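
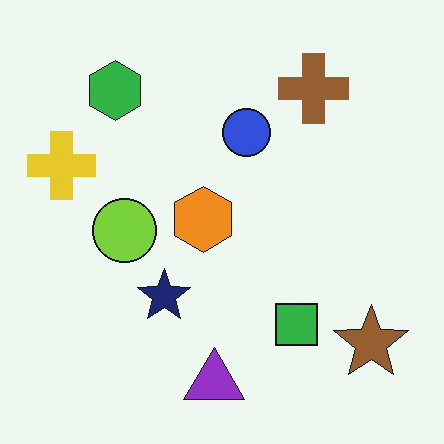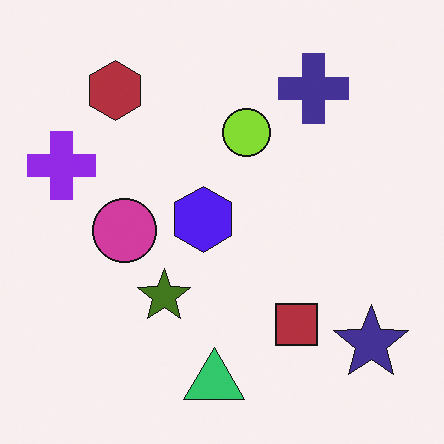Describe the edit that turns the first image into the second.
The transformation is: hue-shifted by a large amount.

Every shape's color has rotated by the same amount around the hue wheel — a uniform hue shift.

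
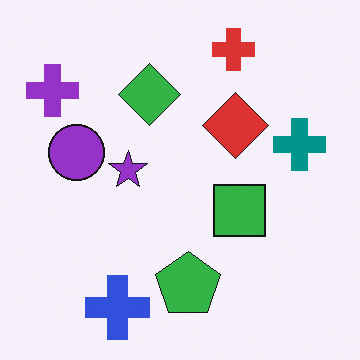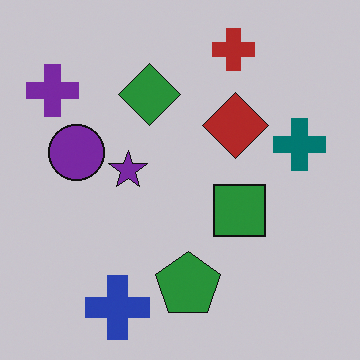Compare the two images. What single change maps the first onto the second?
This is the original image slightly darkened.

Every pixel — background and shapes alike — is uniformly darkened.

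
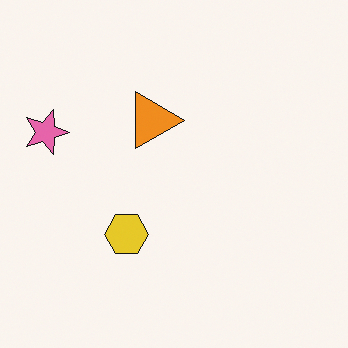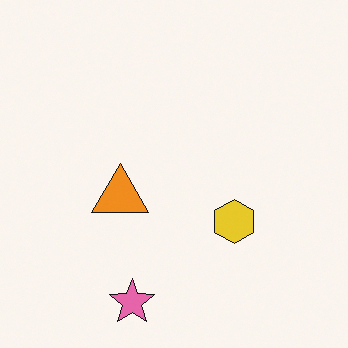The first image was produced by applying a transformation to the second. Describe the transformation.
The first image is the second rotated 90° clockwise.

The pink star sits in the bottom of the second image and the left of the first — consistent with a whole-image 90° clockwise rotation.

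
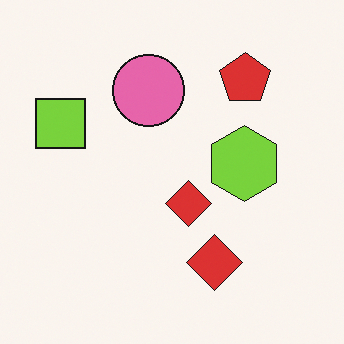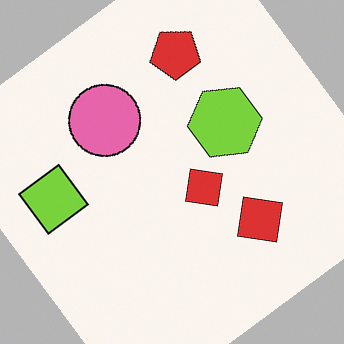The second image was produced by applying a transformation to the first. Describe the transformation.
The second image is the first rotated counter-clockwise by a large amount — several tens of degrees.

Every shape is tilted by the same angle and the image corners show triangular fill wedges — a whole-image rotation by a non-right angle.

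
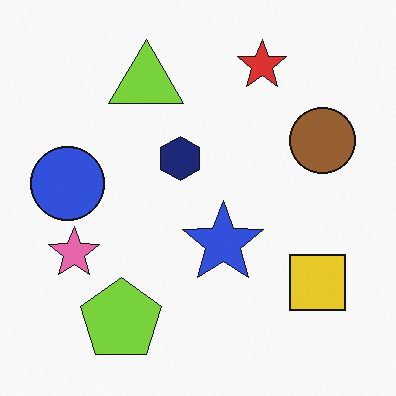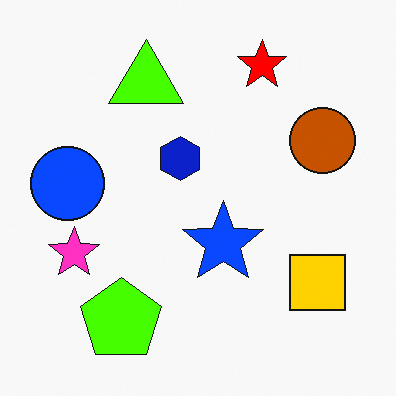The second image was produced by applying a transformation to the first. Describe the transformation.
The transformation is: heavily oversaturated.

All colors are more vivid — a global saturation change.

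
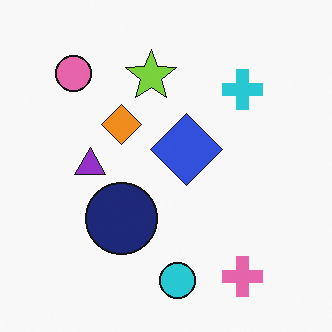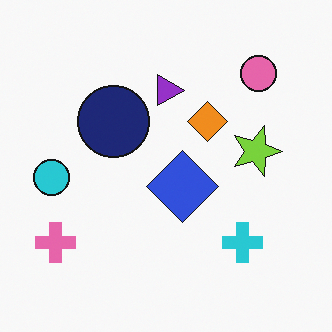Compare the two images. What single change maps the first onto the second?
This is the original image rotated 90° clockwise.

The pink cross sits in the bottom-right of the first image and the bottom-left of the second — consistent with a whole-image 90° clockwise rotation.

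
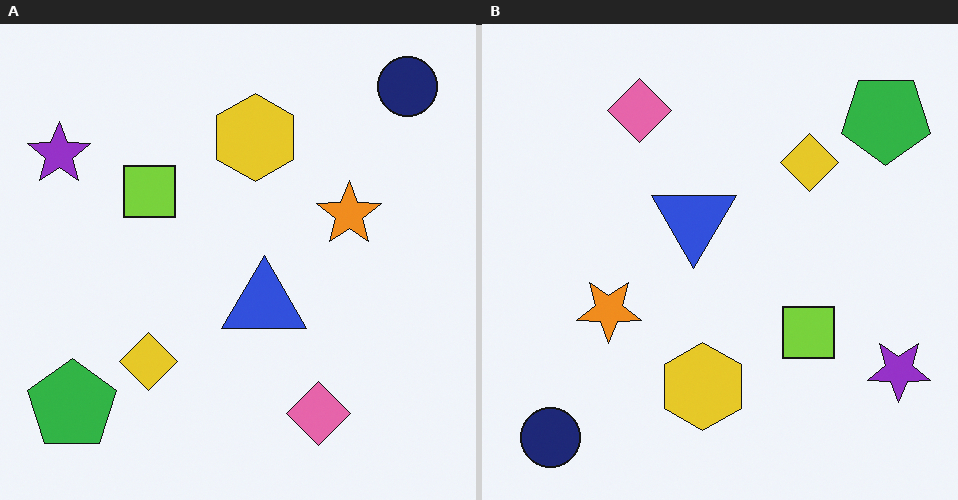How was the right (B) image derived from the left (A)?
The right (B) image is the left (A) rotated 180°.

The navy circle sits in the top-right of the left (A) image and the bottom-left of the right (B) — consistent with a whole-image 180° rotation.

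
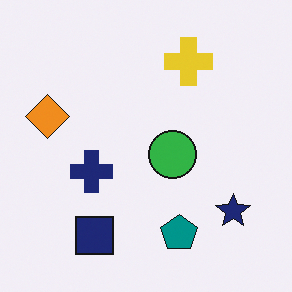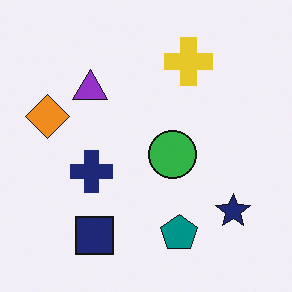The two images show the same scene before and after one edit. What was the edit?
The image was overlaid with an additional purple triangle.

A purple triangle appears in the second image that is absent from the first.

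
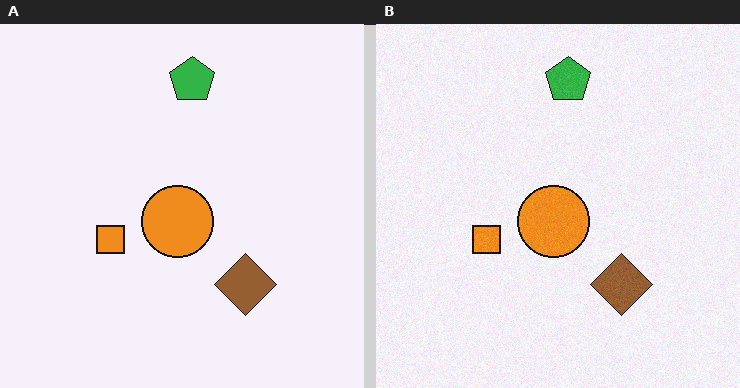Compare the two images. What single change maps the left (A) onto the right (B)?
Degraded with a light layer of grain.

Random speckle covers the whole image, including the flat background.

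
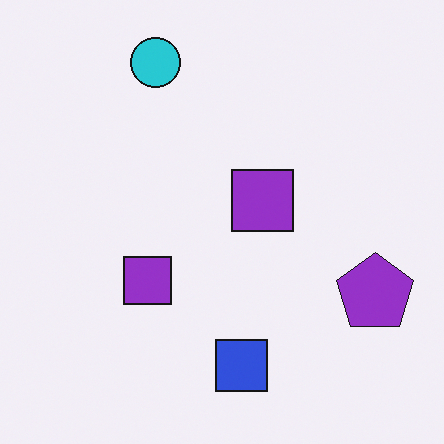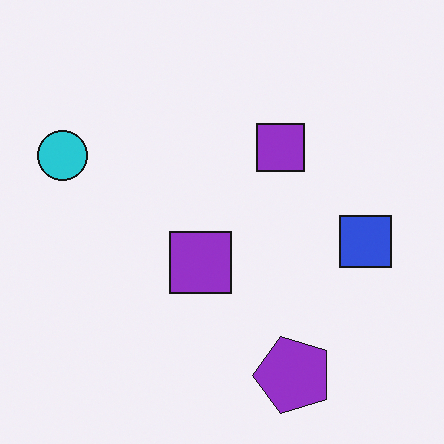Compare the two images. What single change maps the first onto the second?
This is the original image transposed (reflected across the top-left ↔ bottom-right diagonal).

Shapes have swapped their row and column positions — what was in the top-right is now in the bottom-left — a diagonal reflection.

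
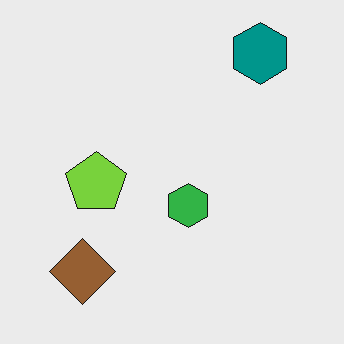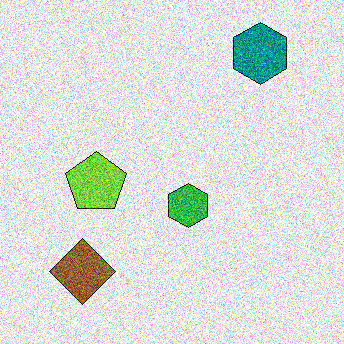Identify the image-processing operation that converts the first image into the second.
The image was degraded with a thick layer of grain.

Random speckle covers the whole image, including the flat background.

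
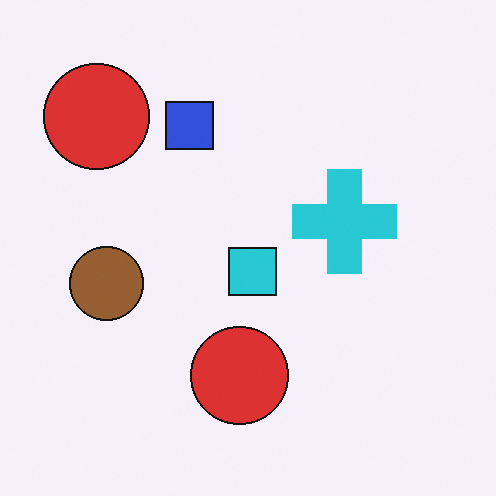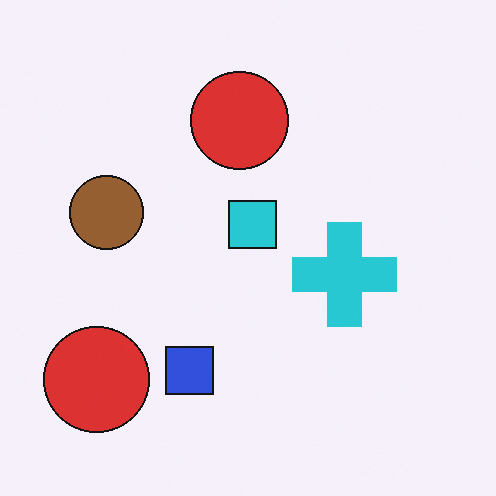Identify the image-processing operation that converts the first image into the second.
The transformation is: flipped vertically (top ↔ bottom).

The blue square is in the top of the first image and the bottom of the second — shapes on opposite sides of the horizontal midline have swapped in a mirror flip.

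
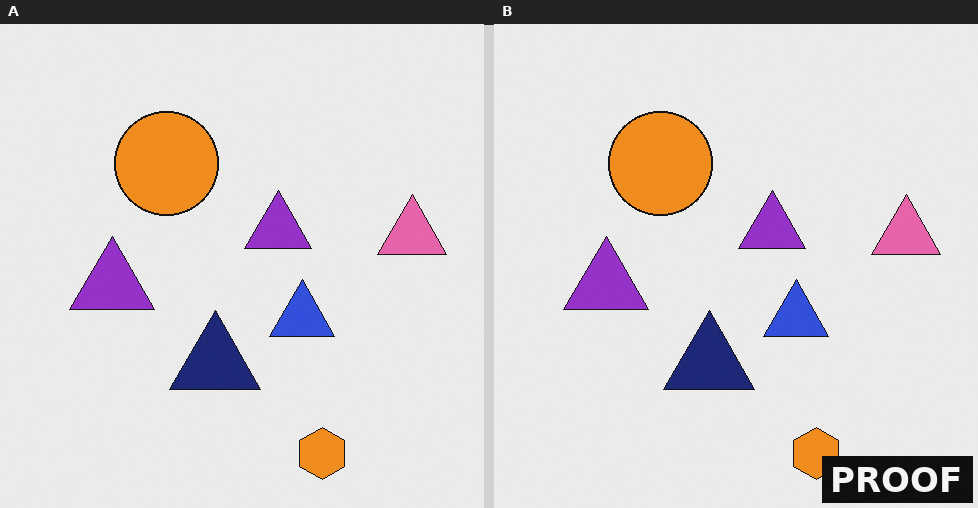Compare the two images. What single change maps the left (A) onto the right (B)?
The right (B) image is the left (A) watermarked with the text "PROOF" in the lower-right corner.

A dark label reading "PROOF" appears in the lower-right corner.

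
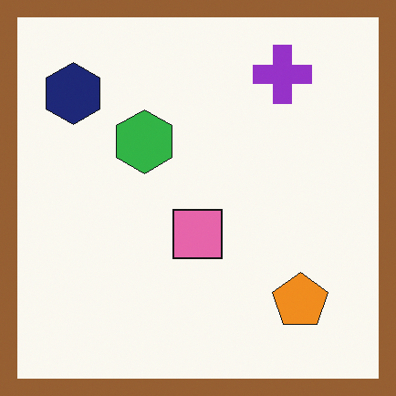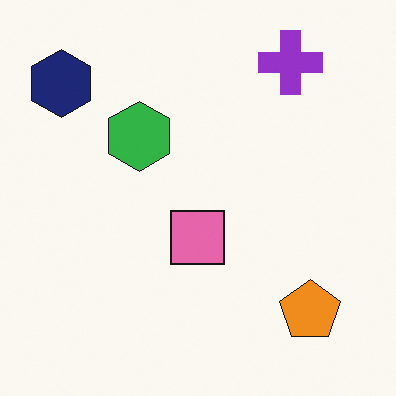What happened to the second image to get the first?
The image was framed with a brown border.

A solid brown frame runs around the edge of the first image, with the content slightly shrunk inside it.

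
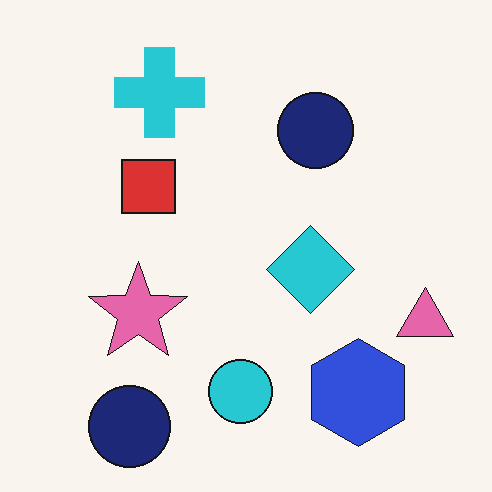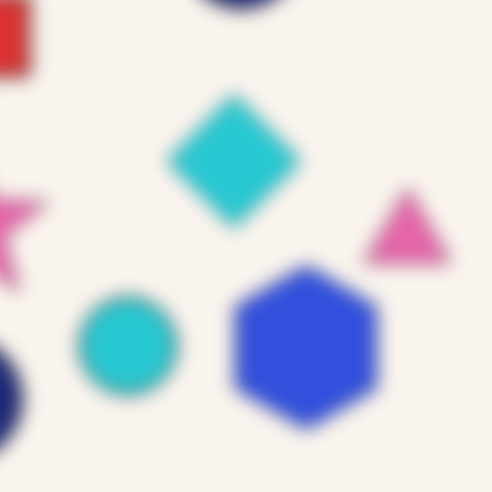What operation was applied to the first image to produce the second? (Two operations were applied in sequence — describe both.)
The transformation is: strongly gaussian-blurred, then cropped slightly and scaled back up.

Shape edges and outlines are uniformly softened across the whole image. The visible shapes are larger and the field of view is narrower; shapes near the original edges may be partly or wholly outside the frame — a crop-and-rescale.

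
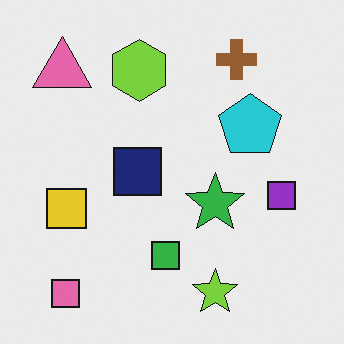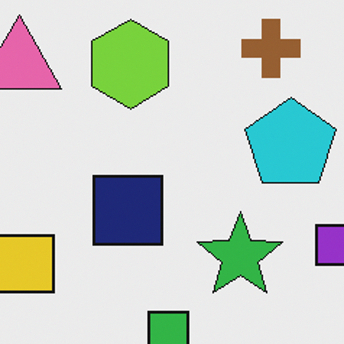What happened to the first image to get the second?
Cropped to a modestly smaller region and rescaled.

The visible shapes are larger and the field of view is narrower; shapes near the original edges may be partly or wholly outside the frame — a crop-and-rescale.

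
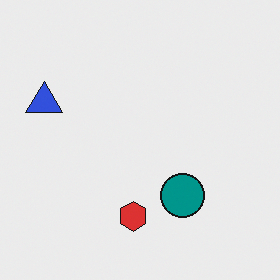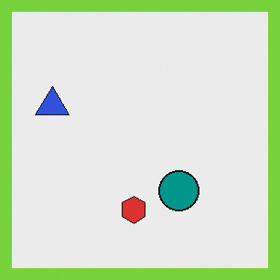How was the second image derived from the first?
The transformation is: framed with a lime border.

A solid lime frame runs around the edge of the second image, with the content slightly shrunk inside it.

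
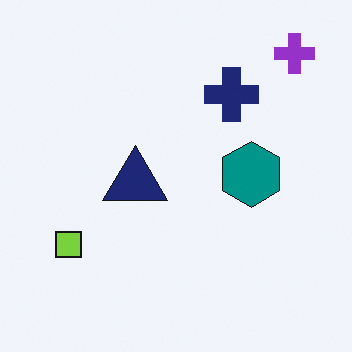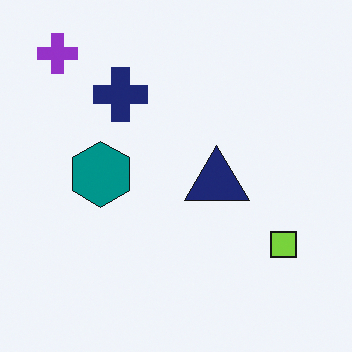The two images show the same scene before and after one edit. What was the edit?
The transformation is: flipped horizontally (left ↔ right).

The purple cross is in the top-right of the first image and the top-left of the second — shapes on opposite sides of the vertical midline have swapped in a mirror flip.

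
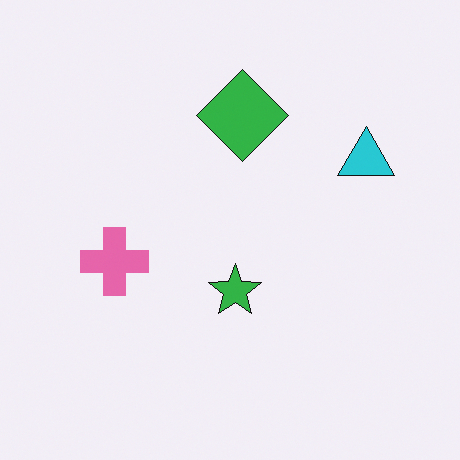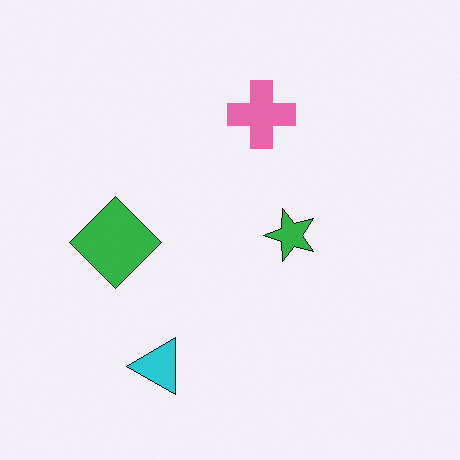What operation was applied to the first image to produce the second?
This is the original image transposed (reflected across the top-left ↔ bottom-right diagonal).

Shapes have swapped their row and column positions — what was in the top-right is now in the bottom-left — a diagonal reflection.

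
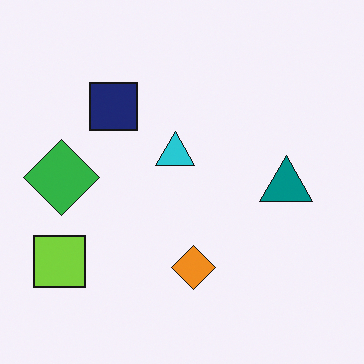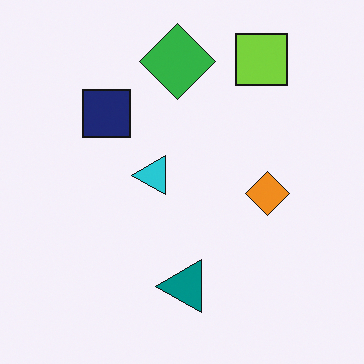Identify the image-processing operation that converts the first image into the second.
It was transposed (reflected across the top-left ↔ bottom-right diagonal).

Shapes have swapped their row and column positions — what was in the top-right is now in the bottom-left — a diagonal reflection.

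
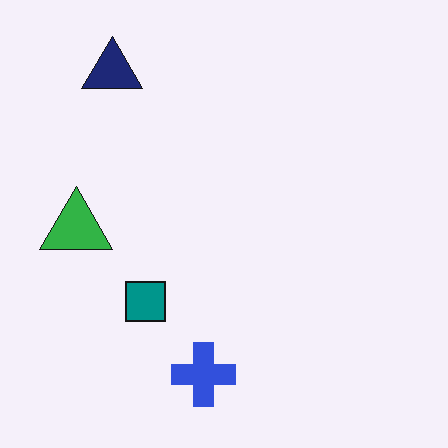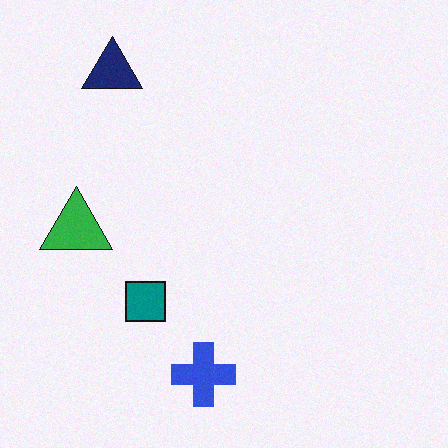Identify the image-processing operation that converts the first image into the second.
Degraded with light additive noise.

Random speckle covers the whole image, including the flat background.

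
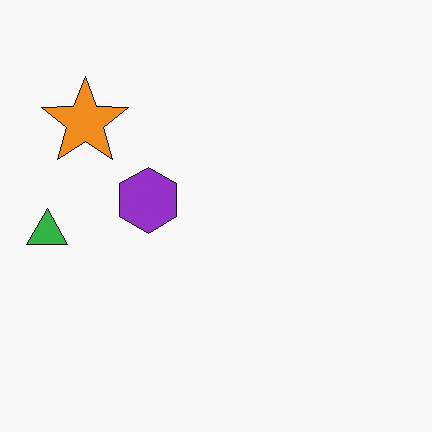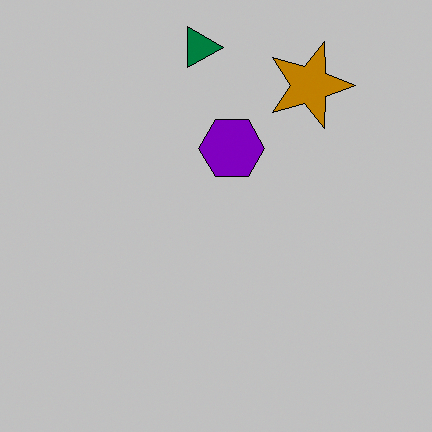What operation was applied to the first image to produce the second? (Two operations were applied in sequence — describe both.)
The second image is the first rotated 90° clockwise, then aggressively posterized.

The green triangle sits in the left of the first image and the top of the second — consistent with a whole-image 90° clockwise rotation. Each flat color has snapped to a coarser quantized level — most visibly, the near-white background has dropped to a flat grey.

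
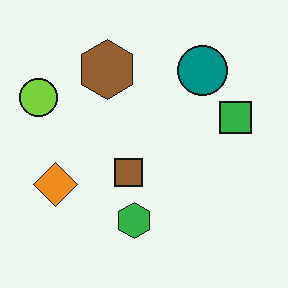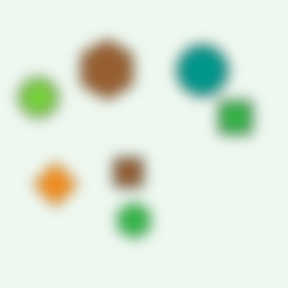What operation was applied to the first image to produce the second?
It was heavily blurred.

Shape edges and outlines are uniformly softened across the whole image.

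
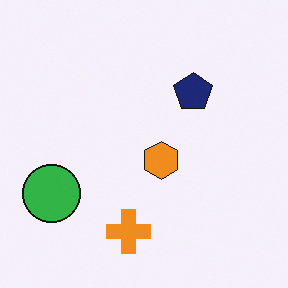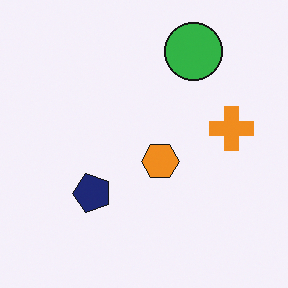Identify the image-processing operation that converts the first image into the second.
The second image is the first transposed (reflected across the top-left ↔ bottom-right diagonal).

Shapes have swapped their row and column positions — what was in the top-right is now in the bottom-left — a diagonal reflection.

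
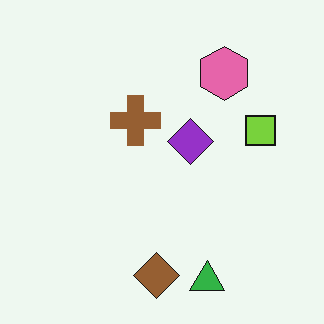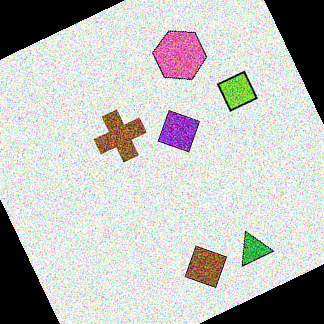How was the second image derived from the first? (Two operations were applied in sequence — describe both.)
Degraded with a thick layer of grain, then rotated counter-clockwise by a clearly visible amount.

Random speckle covers the whole image, including the flat background. Every shape is tilted by the same angle and the image corners show triangular fill wedges — a whole-image rotation by a non-right angle.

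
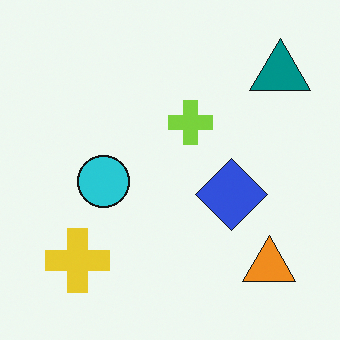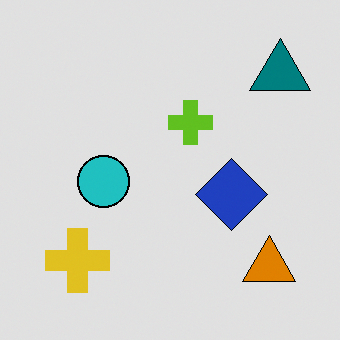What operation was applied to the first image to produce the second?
The transformation is: posterized to a reduced palette.

Each flat color has snapped to a coarser quantized level — most visibly, the near-white background has dropped to a flat grey.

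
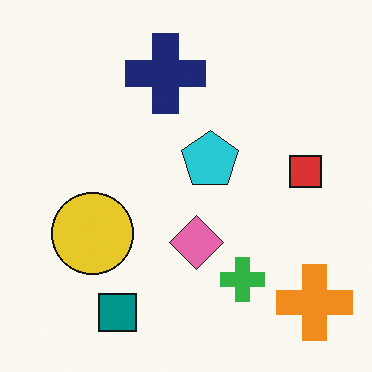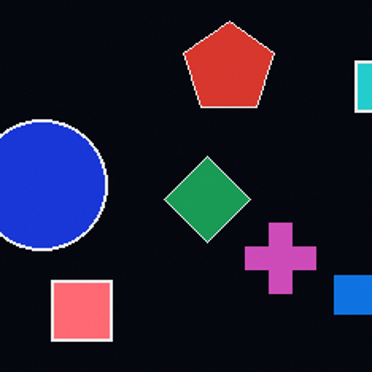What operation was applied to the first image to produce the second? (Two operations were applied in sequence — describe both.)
This is the original image cropped slightly and scaled back up, then color-inverted (negative).

The visible shapes are larger and the field of view is narrower; shapes near the original edges may be partly or wholly outside the frame — a crop-and-rescale. The light background has become dark and every shape's color is its complement — a photographic negative.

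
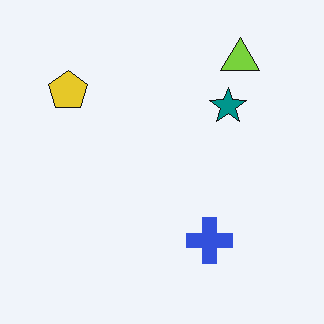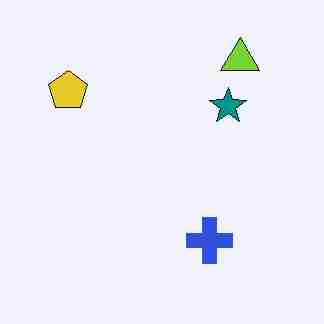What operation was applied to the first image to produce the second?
It was degraded with heavy JPEG compression.

Blocky 8×8 compression artifacts appear around shape edges and the flat background shows ringing — characteristic JPEG degradation.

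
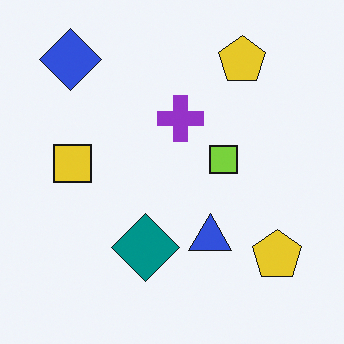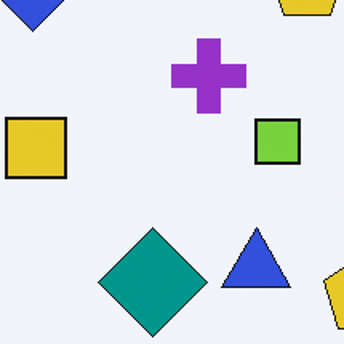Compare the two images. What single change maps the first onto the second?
The image was cropped slightly and scaled back up.

The visible shapes are larger and the field of view is narrower; shapes near the original edges may be partly or wholly outside the frame — a crop-and-rescale.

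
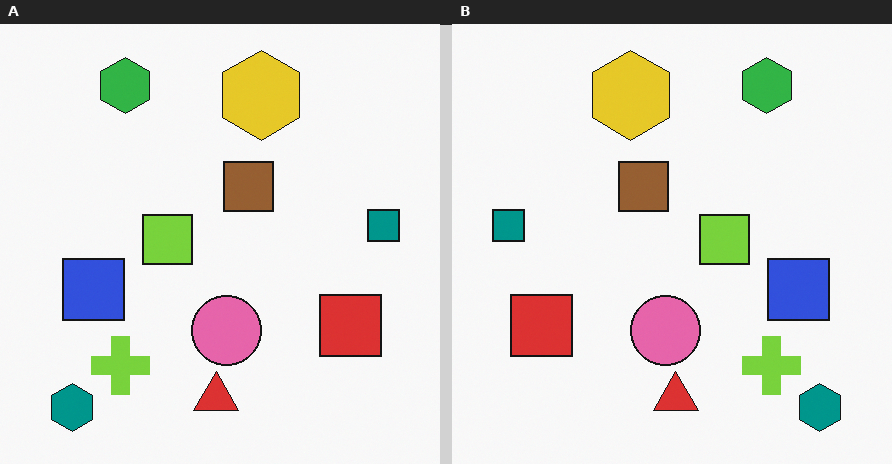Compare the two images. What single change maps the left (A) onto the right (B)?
The image was flipped horizontally (left ↔ right).

The teal square is in the right of the left (A) image and the left of the right (B) — shapes on opposite sides of the vertical midline have swapped in a mirror flip.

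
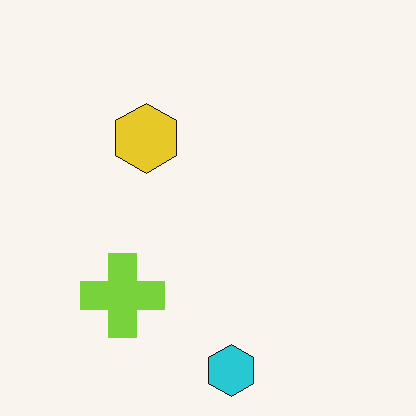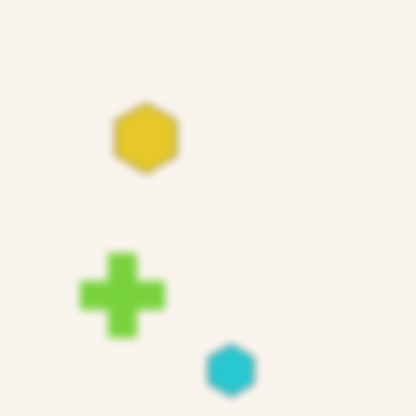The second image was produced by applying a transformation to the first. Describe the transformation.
Noticeably gaussian-blurred.

Shape edges and outlines are uniformly softened across the whole image.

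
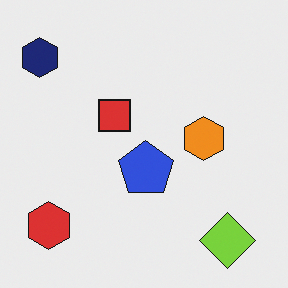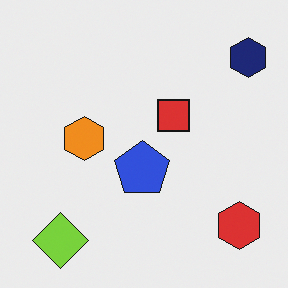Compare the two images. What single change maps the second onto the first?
The image was flipped horizontally (left ↔ right).

The navy hexagon is in the top-right of the second image and the top-left of the first — shapes on opposite sides of the vertical midline have swapped in a mirror flip.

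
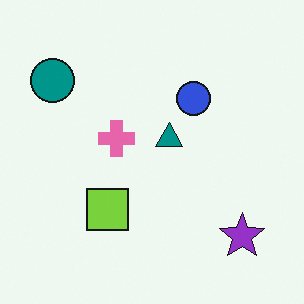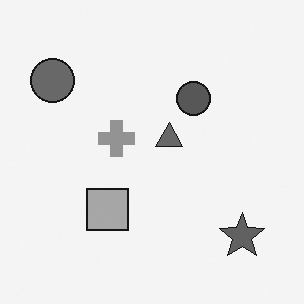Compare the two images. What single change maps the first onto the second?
The image was converted to grayscale.

All color is removed — every shape is now a shade of grey.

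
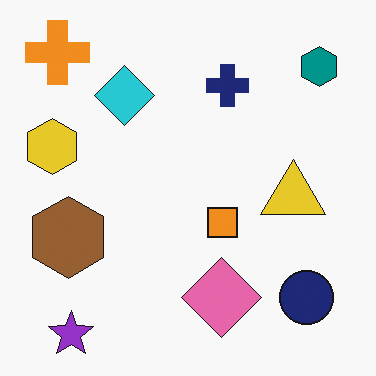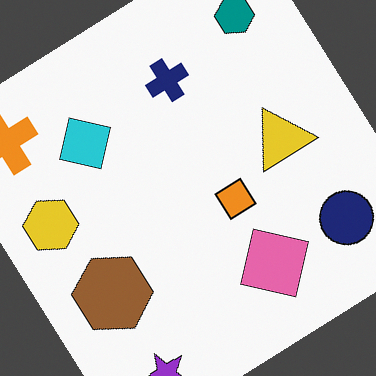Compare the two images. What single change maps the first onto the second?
It was rotated counter-clockwise by a large amount — several tens of degrees.

Every shape is tilted by the same angle and the image corners show triangular fill wedges — a whole-image rotation by a non-right angle.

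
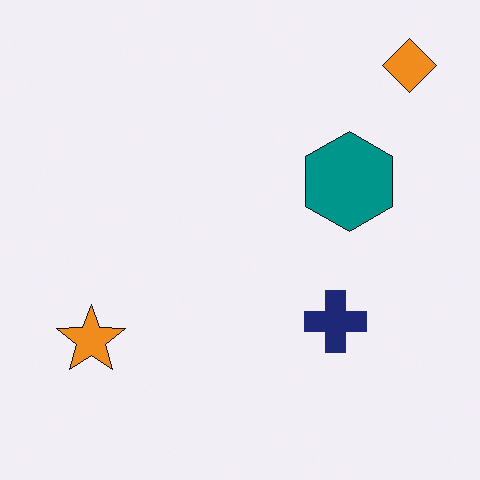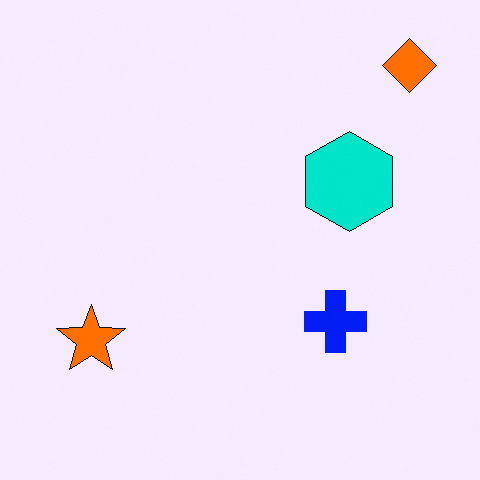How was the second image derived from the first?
The second image is the first made much more vivid (saturation change).

All colors are more vivid — a global saturation change.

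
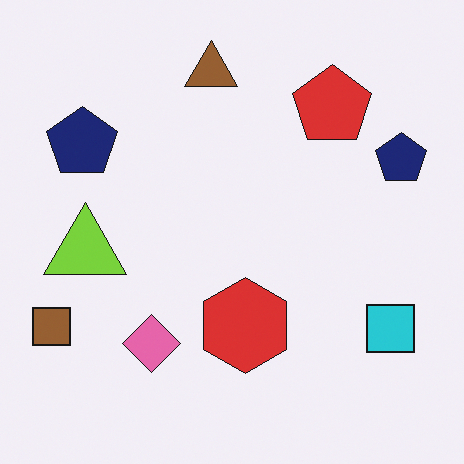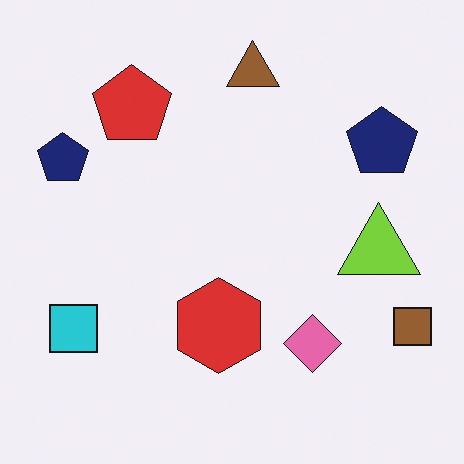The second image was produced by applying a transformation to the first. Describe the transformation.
The transformation is: flipped horizontally (left ↔ right).

The brown square is in the bottom-left of the first image and the bottom-right of the second — shapes on opposite sides of the vertical midline have swapped in a mirror flip.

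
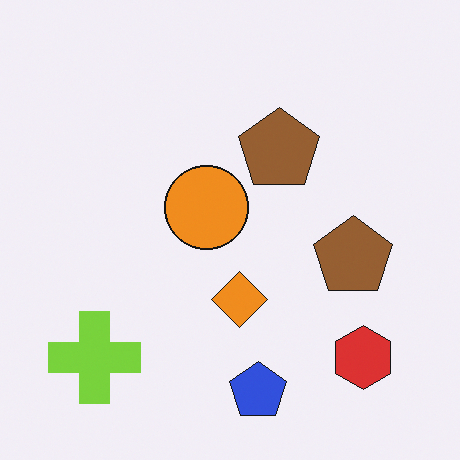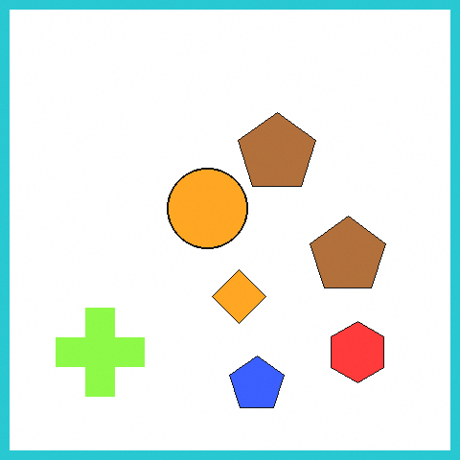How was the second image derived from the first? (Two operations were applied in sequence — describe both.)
This is the original image brightened a little, then framed with a cyan border.

Every pixel — background and shapes alike — is uniformly brightened. A solid cyan frame runs around the edge of the second image, with the content slightly shrunk inside it.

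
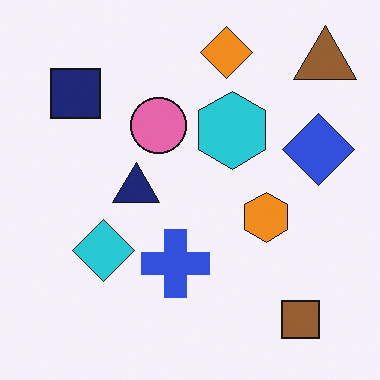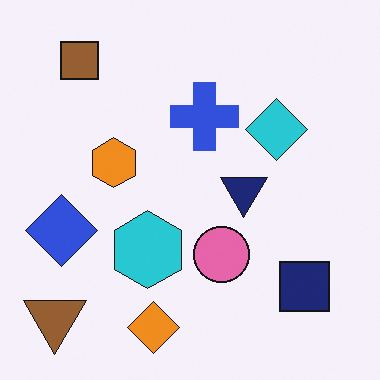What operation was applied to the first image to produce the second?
The image was rotated 180°.

The brown triangle sits in the top-right of the first image and the bottom-left of the second — consistent with a whole-image 180° rotation.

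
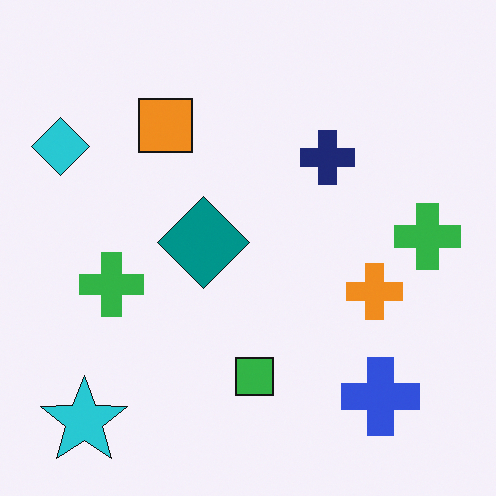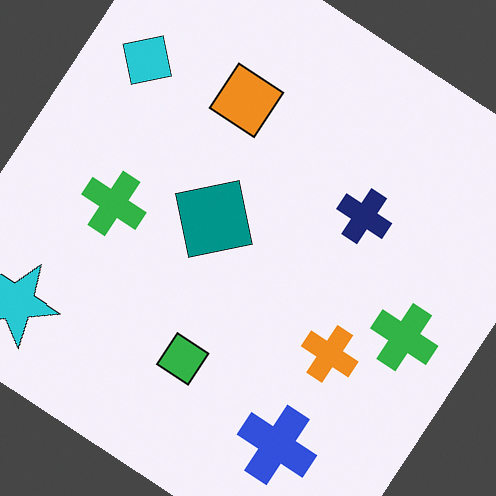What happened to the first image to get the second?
The image was rotated clockwise by a large amount — several tens of degrees.

Every shape is tilted by the same angle and the image corners show triangular fill wedges — a whole-image rotation by a non-right angle.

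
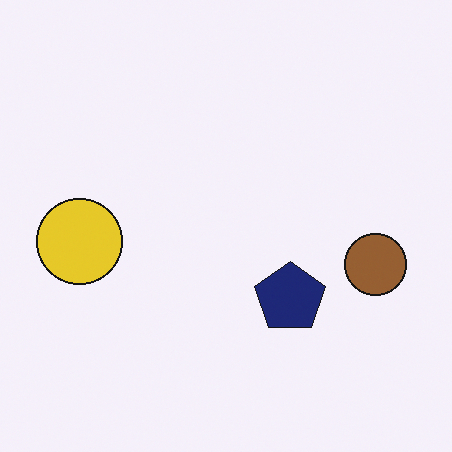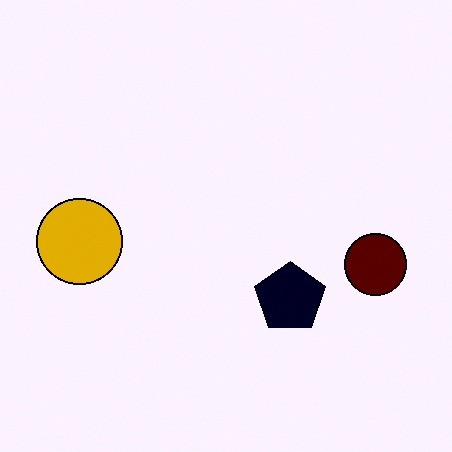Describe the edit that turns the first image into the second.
The transformation is: given much higher contrast.

Tones are pushed away from mid-grey across the whole image — a global contrast change.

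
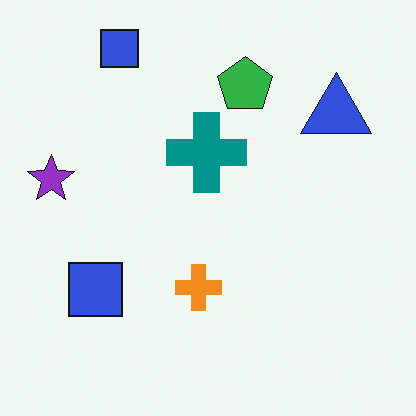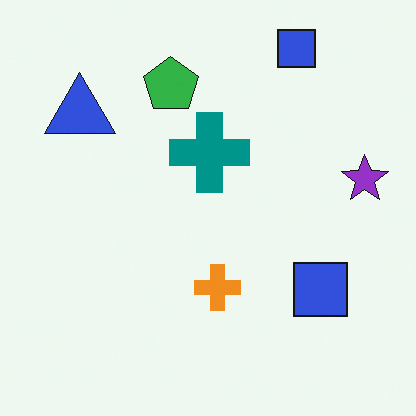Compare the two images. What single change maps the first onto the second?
The image was flipped horizontally (left ↔ right).

The purple star is in the left of the first image and the right of the second — shapes on opposite sides of the vertical midline have swapped in a mirror flip.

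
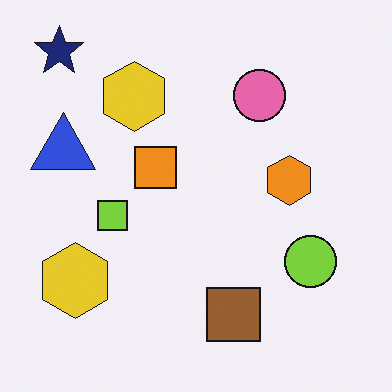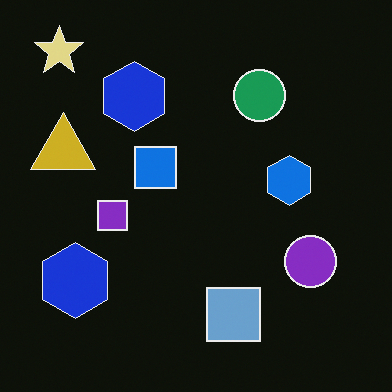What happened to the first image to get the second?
The image was color-inverted (negative).

The light background has become dark and every shape's color is its complement — a photographic negative.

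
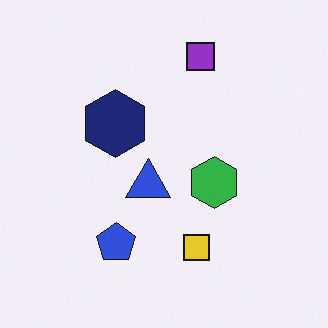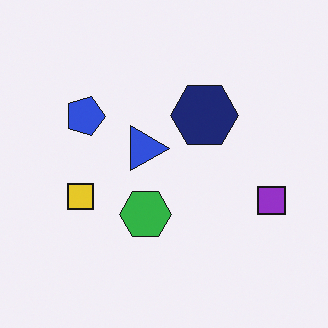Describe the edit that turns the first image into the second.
Rotated 90° clockwise.

The purple square sits in the top of the first image and the right of the second — consistent with a whole-image 90° clockwise rotation.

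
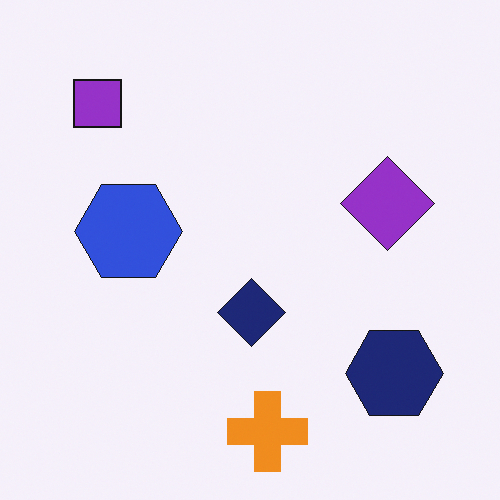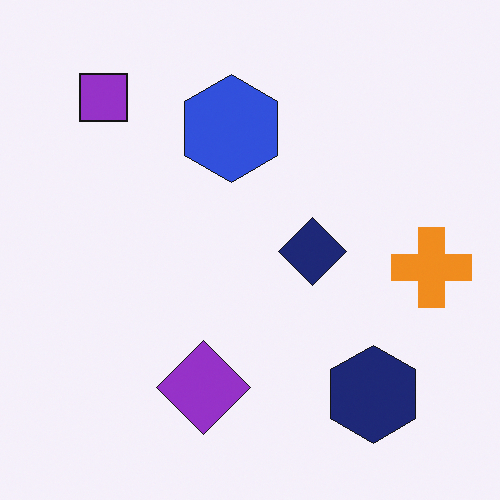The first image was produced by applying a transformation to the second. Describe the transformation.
The transformation is: transposed (reflected across the top-left ↔ bottom-right diagonal).

Shapes have swapped their row and column positions — what was in the top-right is now in the bottom-left — a diagonal reflection.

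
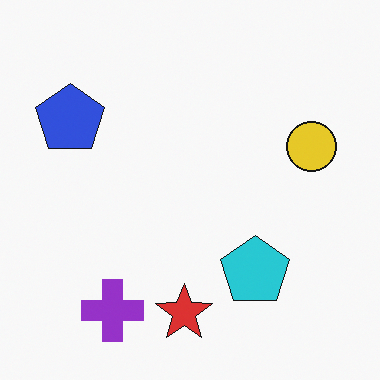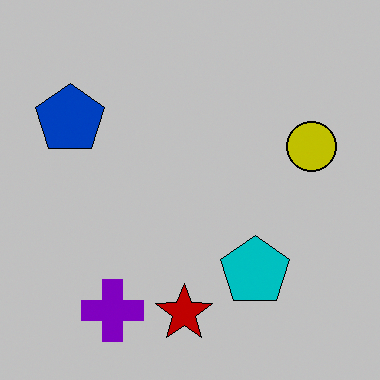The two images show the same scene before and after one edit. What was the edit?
The image was heavily posterized to just a handful of flat colors.

Each flat color has snapped to a coarser quantized level — most visibly, the near-white background has dropped to a flat grey.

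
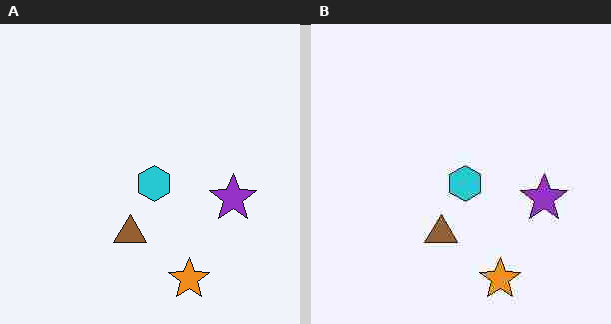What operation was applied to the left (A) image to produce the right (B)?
It was degraded with heavy JPEG compression.

Blocky 8×8 compression artifacts appear around shape edges and the flat background shows ringing — characteristic JPEG degradation.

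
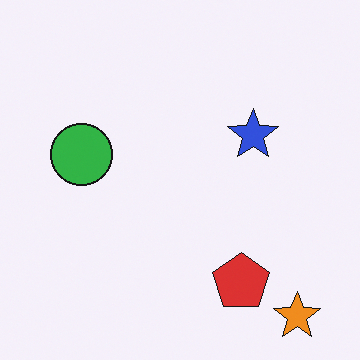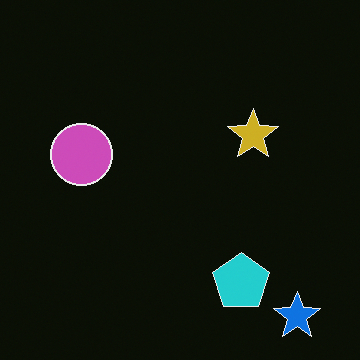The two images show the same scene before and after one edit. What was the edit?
The transformation is: color-inverted (negative).

The light background has become dark and every shape's color is its complement — a photographic negative.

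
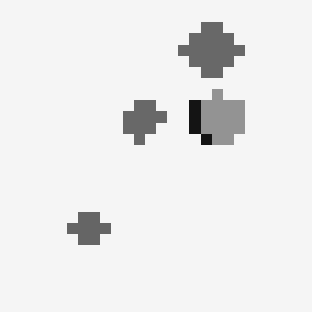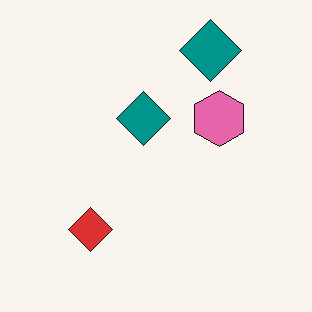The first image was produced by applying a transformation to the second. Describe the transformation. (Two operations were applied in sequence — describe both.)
The image was converted to grayscale, then heavily pixelated into large blocks.

All color is removed — every shape is now a shade of grey. Shapes are reduced to large square blocks; fine edges and outlines are lost — a downscale-then-upscale (mosaic) effect.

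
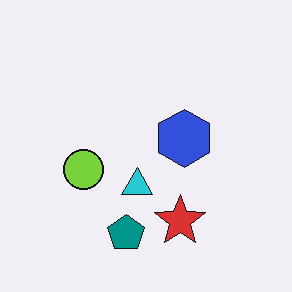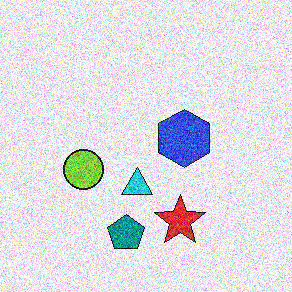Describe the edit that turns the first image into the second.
Degraded with a thick layer of grain.

Random speckle covers the whole image, including the flat background.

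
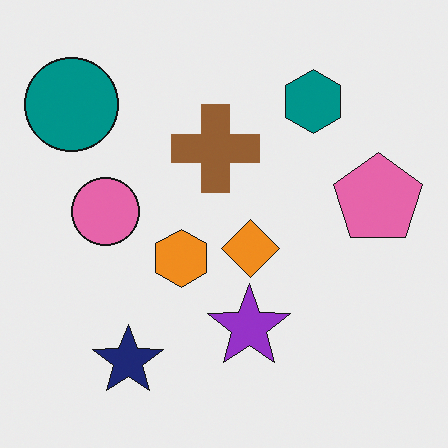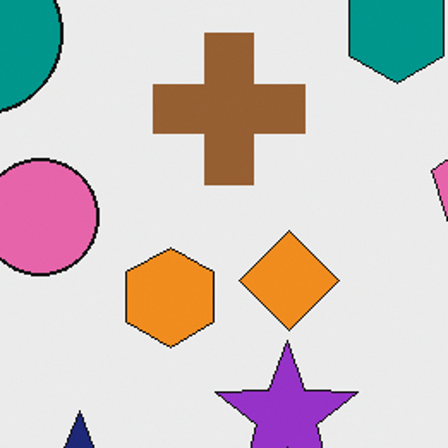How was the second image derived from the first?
The transformation is: cropped to a noticeably smaller region and rescaled.

The visible shapes are larger and the field of view is narrower; shapes near the original edges may be partly or wholly outside the frame — a crop-and-rescale.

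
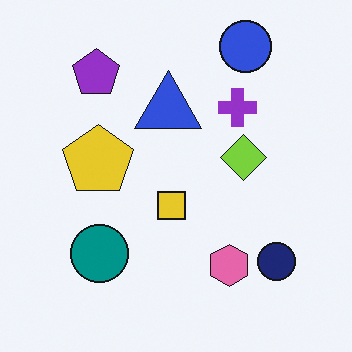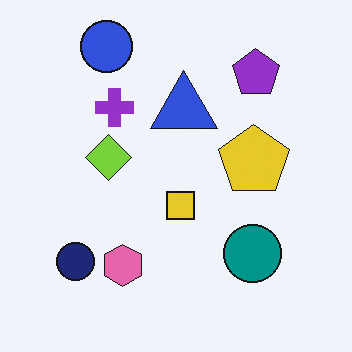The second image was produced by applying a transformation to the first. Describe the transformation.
Flipped horizontally (left ↔ right).

The navy circle is in the bottom-right of the first image and the bottom-left of the second — shapes on opposite sides of the vertical midline have swapped in a mirror flip.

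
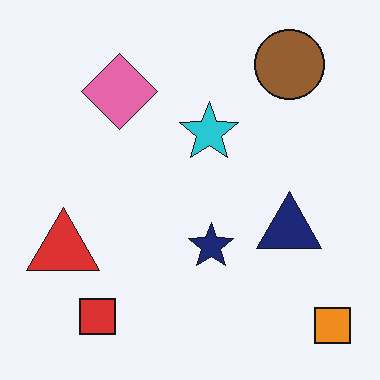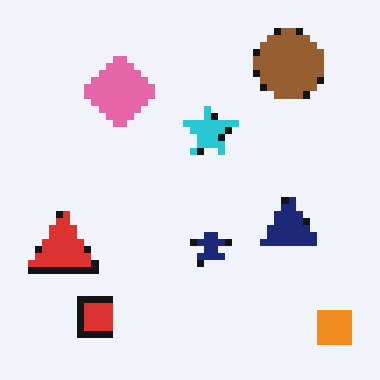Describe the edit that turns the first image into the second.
This is the original image moderately pixelated.

Shapes are reduced to large square blocks; fine edges and outlines are lost — a downscale-then-upscale (mosaic) effect.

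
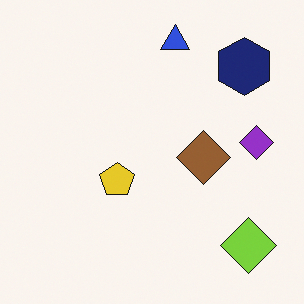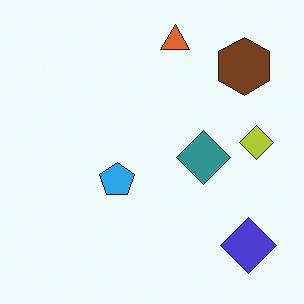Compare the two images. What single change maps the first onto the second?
It was hue-shifted through roughly a third of the color wheel.

Every shape's color has rotated by the same amount around the hue wheel — a uniform hue shift.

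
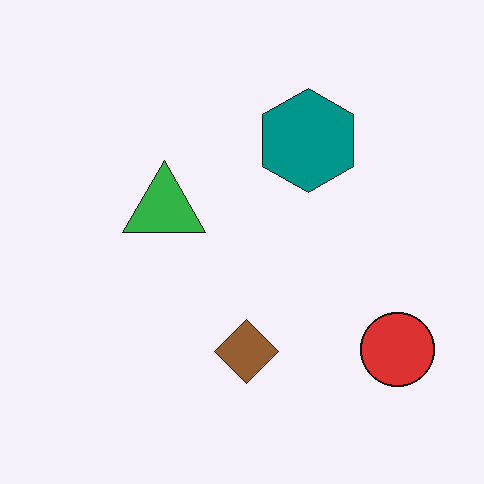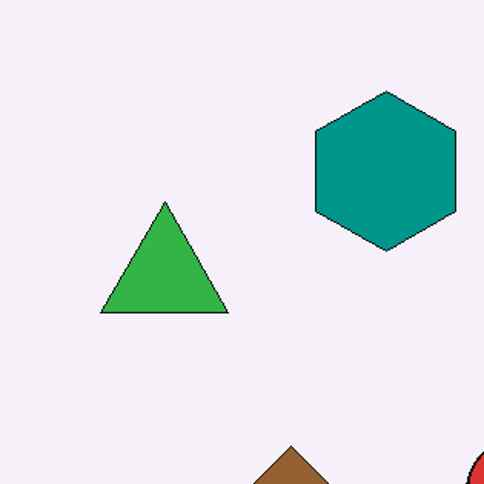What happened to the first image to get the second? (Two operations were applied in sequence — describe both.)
This is the original image cropped to a modestly smaller region and rescaled, then given moderate JPEG compression.

The visible shapes are larger and the field of view is narrower; shapes near the original edges may be partly or wholly outside the frame — a crop-and-rescale. Blocky 8×8 compression artifacts appear around shape edges and the flat background shows ringing — characteristic JPEG degradation.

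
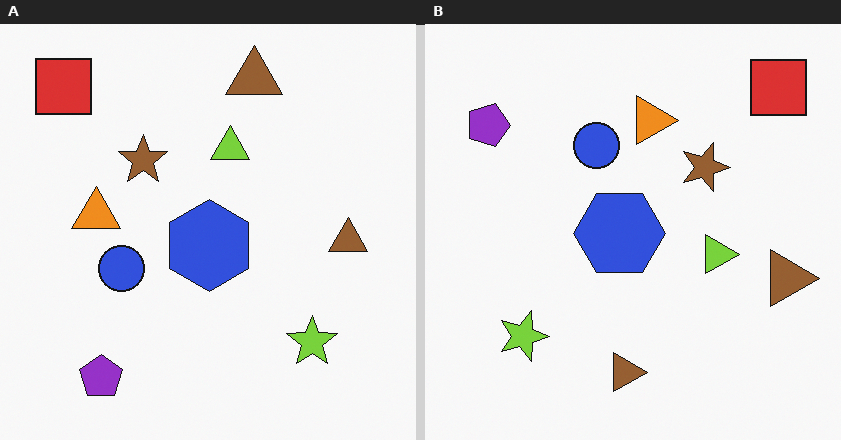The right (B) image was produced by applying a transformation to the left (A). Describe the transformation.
The transformation is: rotated 90° clockwise.

The red square sits in the top-left of the left (A) image and the top-right of the right (B) — consistent with a whole-image 90° clockwise rotation.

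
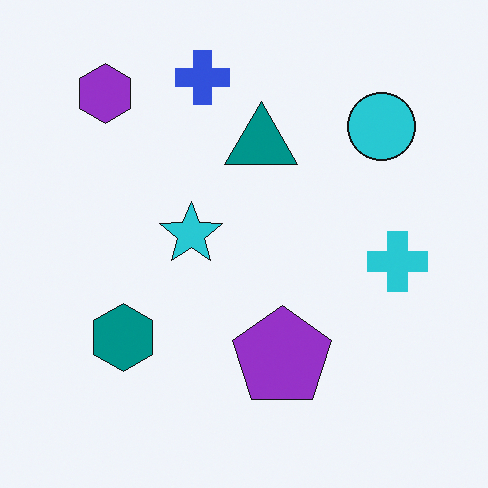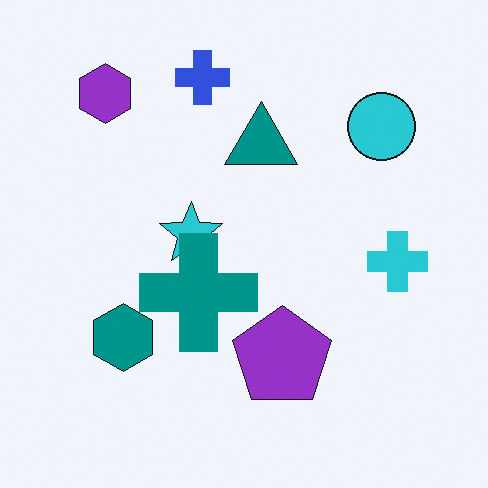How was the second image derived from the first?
The second image is the first overlaid with an additional teal cross.

A teal cross appears in the second image that is absent from the first.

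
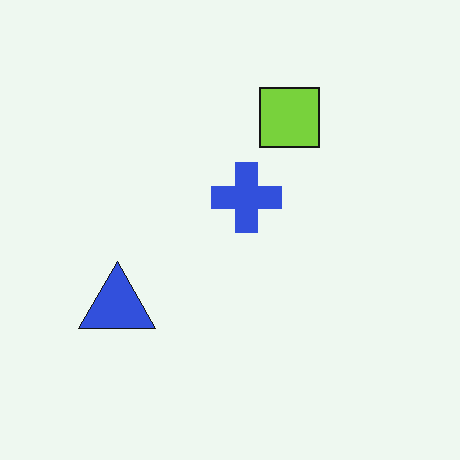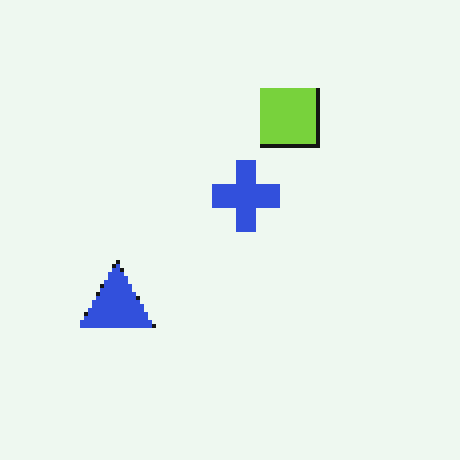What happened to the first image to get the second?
The image was lightly pixelated (a mild mosaic effect).

Shapes are reduced to large square blocks; fine edges and outlines are lost — a downscale-then-upscale (mosaic) effect.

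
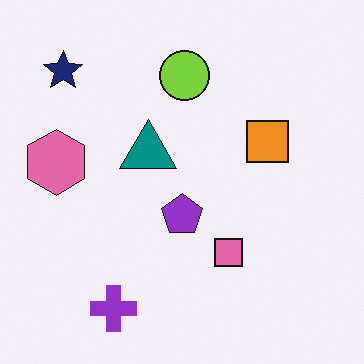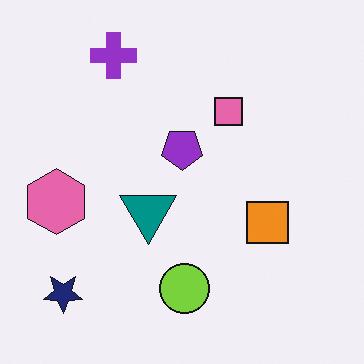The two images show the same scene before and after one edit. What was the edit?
It was flipped vertically (top ↔ bottom).

The purple cross is in the bottom-left of the first image and the top-left of the second — shapes on opposite sides of the horizontal midline have swapped in a mirror flip.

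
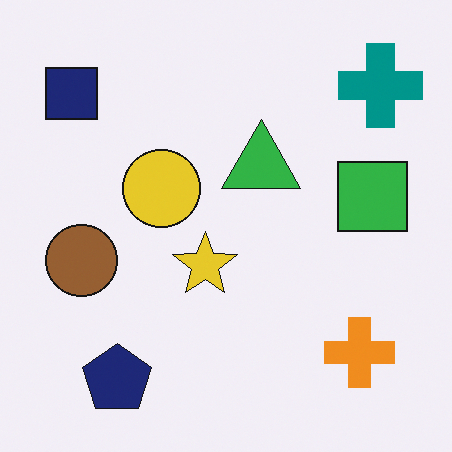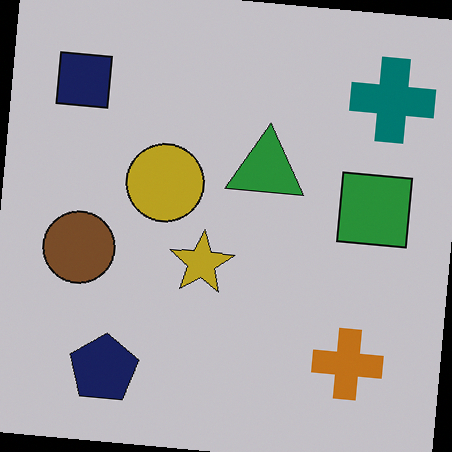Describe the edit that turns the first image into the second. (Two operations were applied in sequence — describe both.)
The second image is the first darkened a little, then rotated clockwise by a few degrees.

Every pixel — background and shapes alike — is uniformly darkened. Every shape is tilted by the same angle and the image corners show triangular fill wedges — a whole-image rotation by a non-right angle.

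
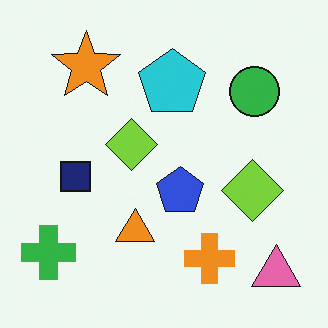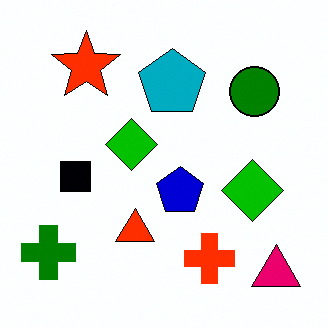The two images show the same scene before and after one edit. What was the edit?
Given much higher contrast.

Tones are pushed away from mid-grey across the whole image — a global contrast change.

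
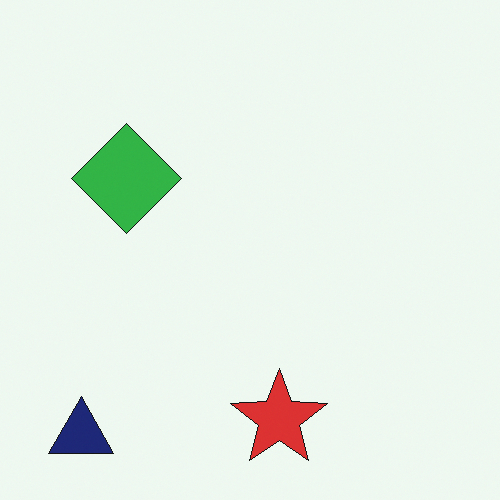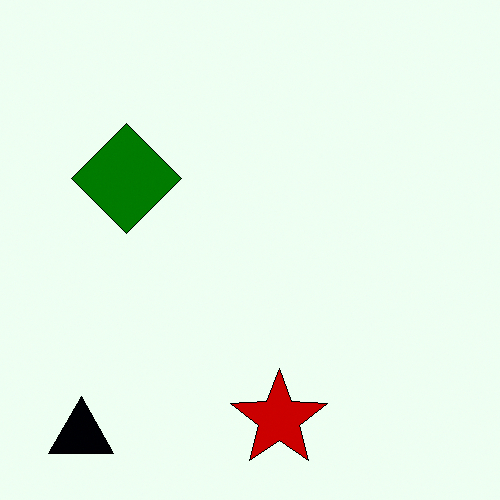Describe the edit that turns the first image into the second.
The image was boosted in contrast.

Tones are pushed away from mid-grey across the whole image — a global contrast change.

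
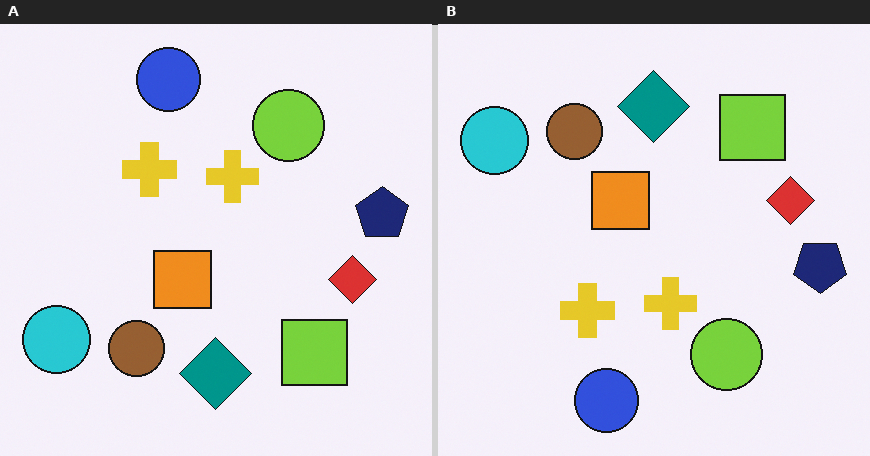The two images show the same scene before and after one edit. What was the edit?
The right (B) image is the left (A) flipped vertically (top ↔ bottom).

The blue circle is in the top of the left (A) image and the bottom of the right (B) — shapes on opposite sides of the horizontal midline have swapped in a mirror flip.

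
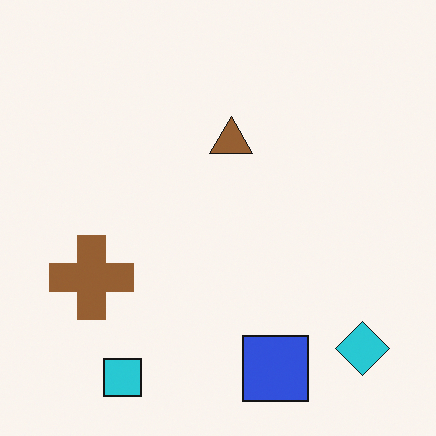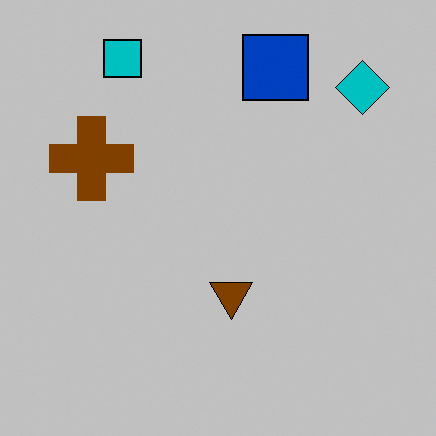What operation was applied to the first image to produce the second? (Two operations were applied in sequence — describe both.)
The transformation is: aggressively posterized, then flipped vertically (top ↔ bottom).

Each flat color has snapped to a coarser quantized level — most visibly, the near-white background has dropped to a flat grey. The cyan square is in the bottom-left of the first image and the top-left of the second — shapes on opposite sides of the horizontal midline have swapped in a mirror flip.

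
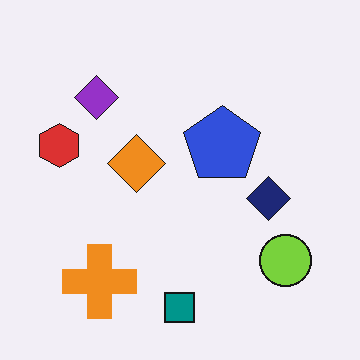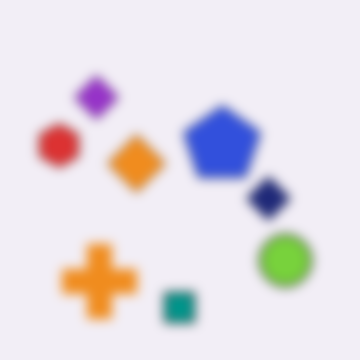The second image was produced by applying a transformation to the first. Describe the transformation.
This is the original image heavily blurred.

Shape edges and outlines are uniformly softened across the whole image.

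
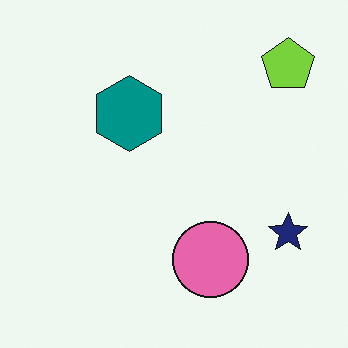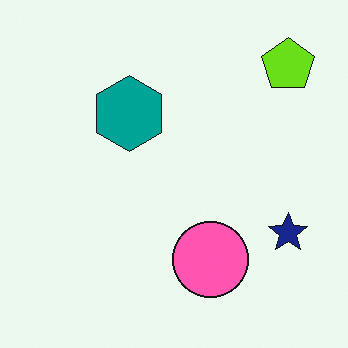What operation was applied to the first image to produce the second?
The second image is the first slightly oversaturated.

All colors are more vivid — a global saturation change.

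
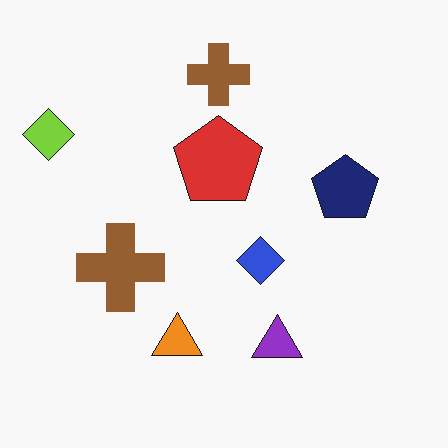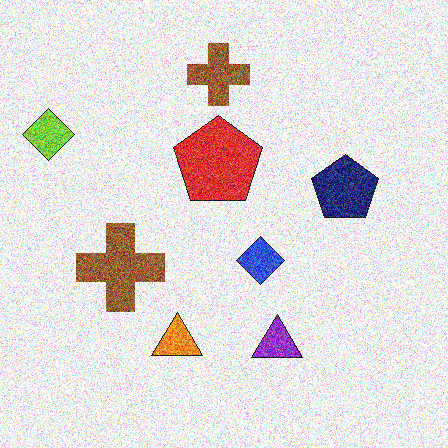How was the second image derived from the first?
Degraded with strong gaussian noise.

Random speckle covers the whole image, including the flat background.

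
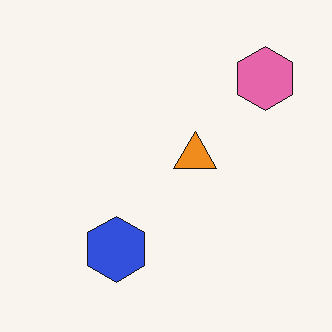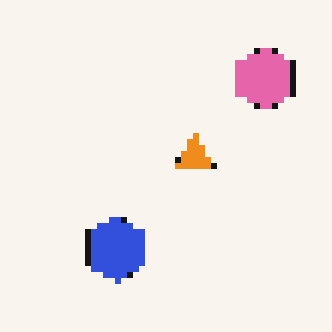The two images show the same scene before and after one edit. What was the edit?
The image was pixelated into visible square blocks.

Shapes are reduced to large square blocks; fine edges and outlines are lost — a downscale-then-upscale (mosaic) effect.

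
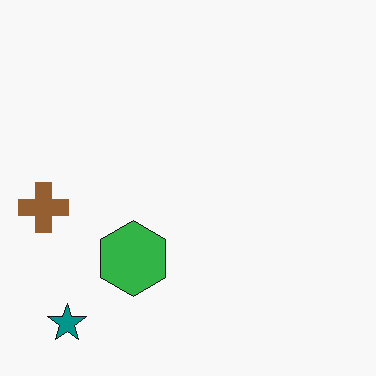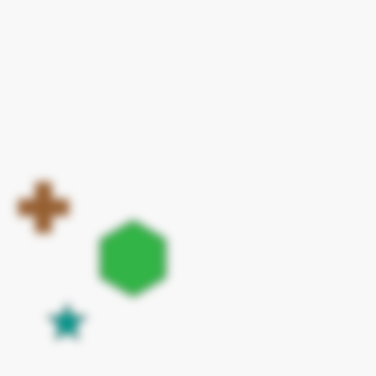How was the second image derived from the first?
This is the original image noticeably gaussian-blurred.

Shape edges and outlines are uniformly softened across the whole image.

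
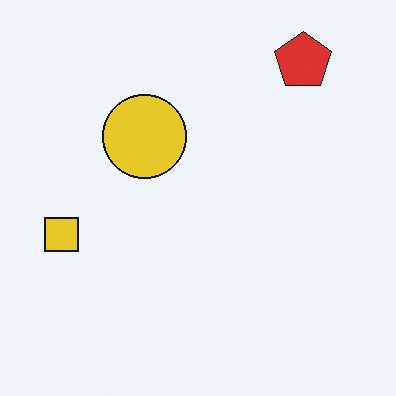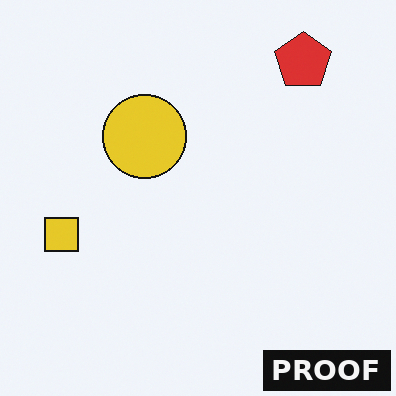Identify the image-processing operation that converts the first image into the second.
Watermarked with the text "PROOF" in the lower-right corner.

A dark label reading "PROOF" appears in the lower-right corner.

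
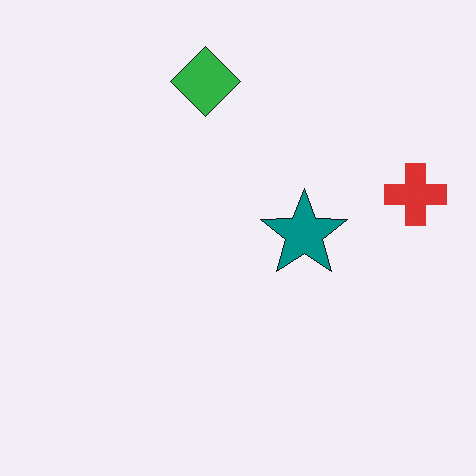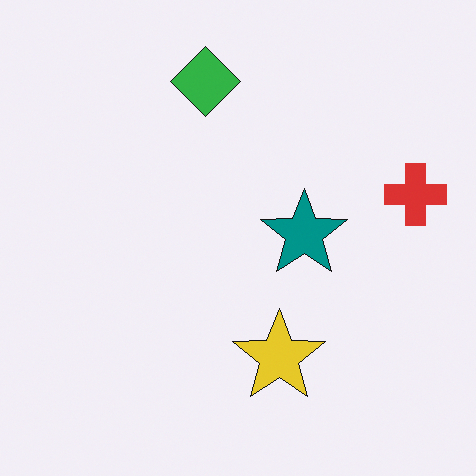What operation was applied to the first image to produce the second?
The second image is the first overlaid with an additional yellow star.

A yellow star appears in the second image that is absent from the first.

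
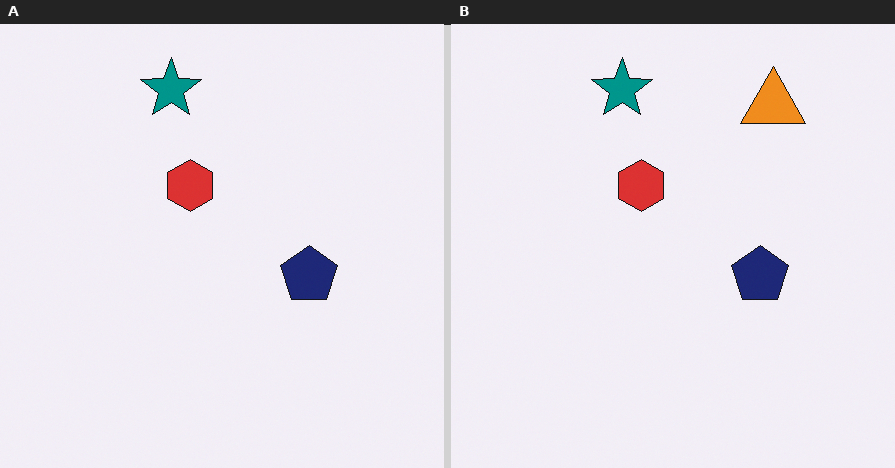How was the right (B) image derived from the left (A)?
The image was overlaid with an additional orange triangle.

An orange triangle appears in the right (B) image that is absent from the left (A).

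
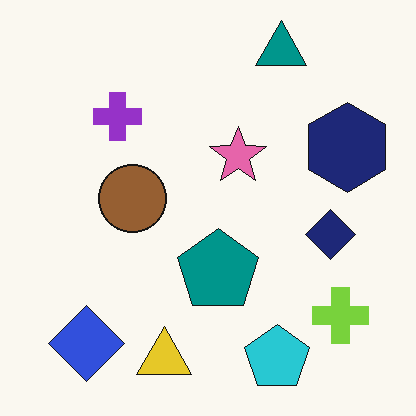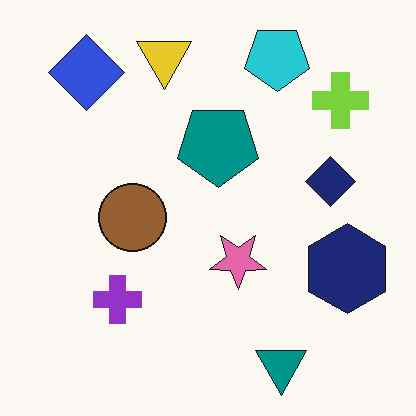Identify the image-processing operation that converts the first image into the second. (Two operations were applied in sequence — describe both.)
The transformation is: flipped vertically (top ↔ bottom), then given moderate JPEG compression.

The teal triangle is in the top-right of the first image and the bottom-right of the second — shapes on opposite sides of the horizontal midline have swapped in a mirror flip. Blocky 8×8 compression artifacts appear around shape edges and the flat background shows ringing — characteristic JPEG degradation.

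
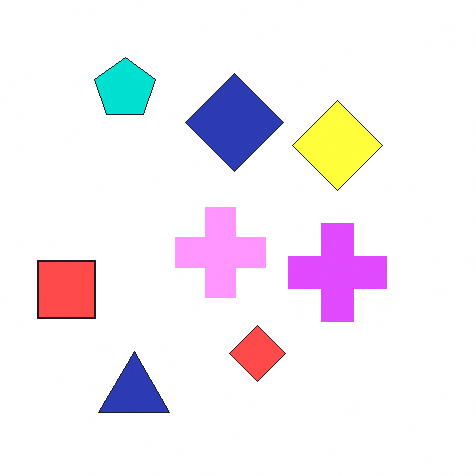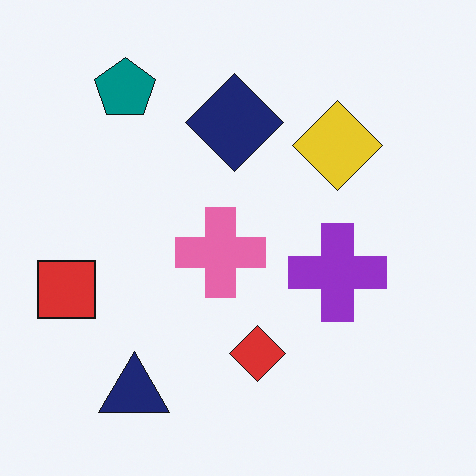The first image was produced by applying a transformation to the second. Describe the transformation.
It was noticeably brightened.

Every pixel — background and shapes alike — is uniformly brightened.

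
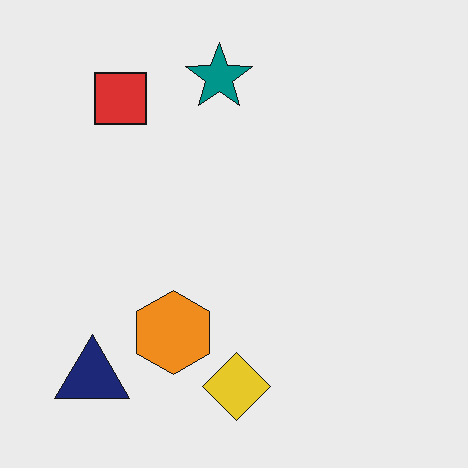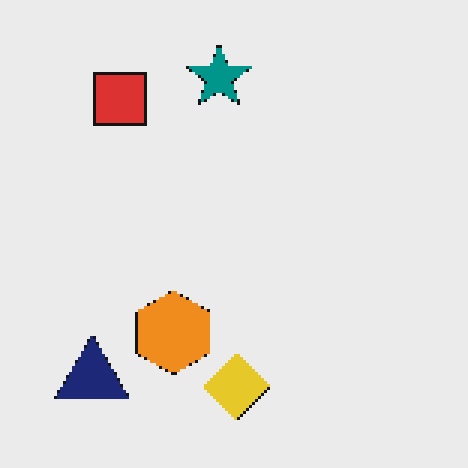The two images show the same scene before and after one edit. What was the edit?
The transformation is: lightly pixelated (a mild mosaic effect).

Shapes are reduced to large square blocks; fine edges and outlines are lost — a downscale-then-upscale (mosaic) effect.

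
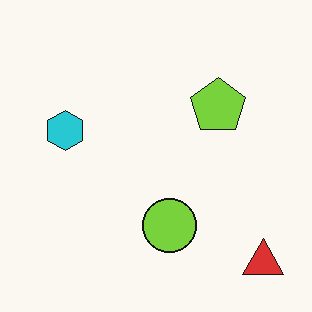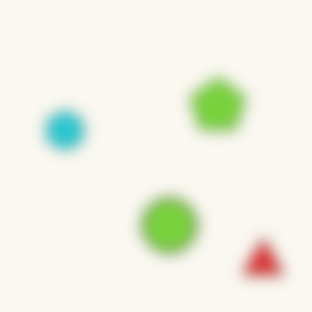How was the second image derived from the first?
The transformation is: heavily blurred.

Shape edges and outlines are uniformly softened across the whole image.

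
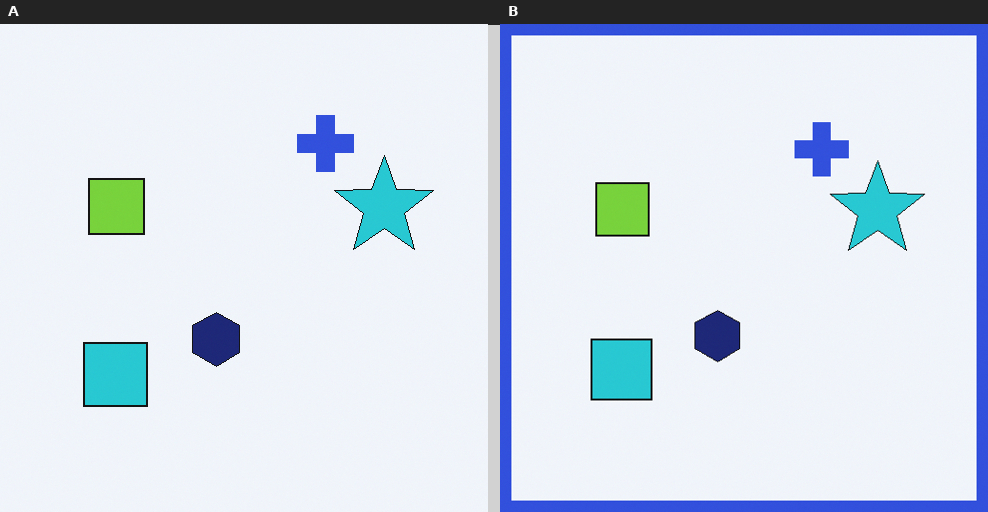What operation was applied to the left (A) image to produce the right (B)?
Framed with a blue border.

A solid blue frame runs around the edge of the right (B) image, with the content slightly shrunk inside it.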